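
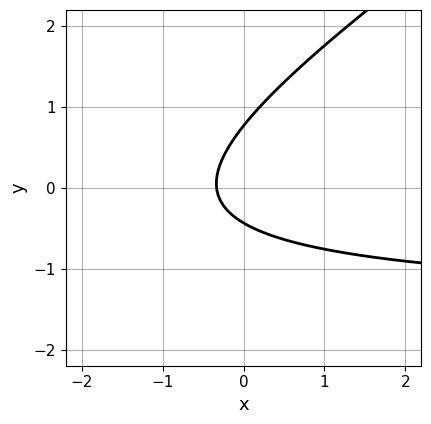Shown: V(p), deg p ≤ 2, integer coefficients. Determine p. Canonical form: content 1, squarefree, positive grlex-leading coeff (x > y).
1. deg p = 2. The shape is more complex than any degree-1 curve.
2. Putting this together gives p.

2*x*y - 3*y^2 + 3*x + y + 1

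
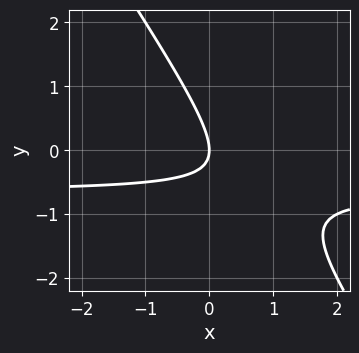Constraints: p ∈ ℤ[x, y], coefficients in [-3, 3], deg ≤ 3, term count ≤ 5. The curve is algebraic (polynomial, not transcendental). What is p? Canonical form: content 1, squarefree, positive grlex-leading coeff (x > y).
3*x*y + 2*y^2 + 2*x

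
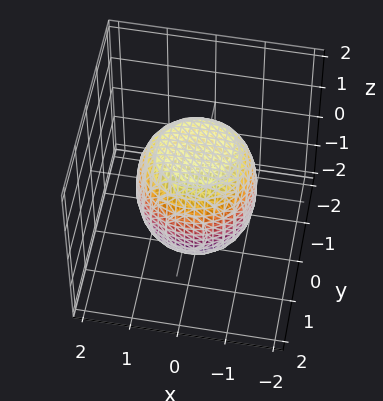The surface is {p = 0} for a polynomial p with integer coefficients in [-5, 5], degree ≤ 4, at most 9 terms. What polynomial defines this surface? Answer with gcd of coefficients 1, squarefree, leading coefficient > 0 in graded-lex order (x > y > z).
2*x^4 + 4*x^2*y^2 + 2*y^4 - x^2 - y^2 + 2*z^2 - 3

1. deg p = 4.
2. Symmetries: the z-axis is an axis of rotation, so x and y enter only as x² + y².
3. Checking where it meets the axes: a circular section at z = -1 has radius exactly 1.
4. Assembling these constraints gives the stated polynomial.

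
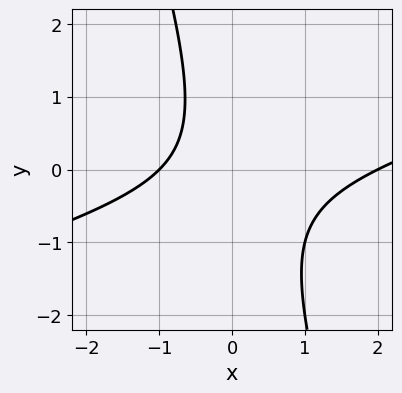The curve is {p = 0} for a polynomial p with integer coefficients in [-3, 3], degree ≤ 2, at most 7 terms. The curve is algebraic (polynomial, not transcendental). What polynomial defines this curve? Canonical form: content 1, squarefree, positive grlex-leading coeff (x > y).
First, degree: the shape is more complex than any degree-1 curve, so deg p = 2.
Next, against the integer gridlines: the x-axis gridline crossings are at x ∈ {-1, 2}; it misses every integer gridline on the y-axis.
Finally, these observations pin down the coefficients.

x^2 - 3*x*y - y^2 - x - 2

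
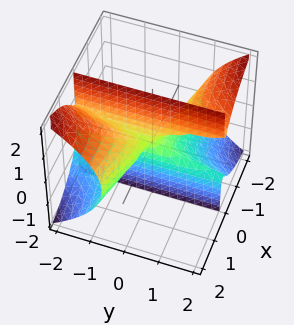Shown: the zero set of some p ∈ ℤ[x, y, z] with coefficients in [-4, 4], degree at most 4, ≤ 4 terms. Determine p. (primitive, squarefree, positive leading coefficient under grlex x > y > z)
(a) The degree is 3 — the shape is more complex than any degree-2 surface.
(b) From the axis intercepts and sections: the visible z-axis segment lies entirely on the surface; it crosses the x-axis at the gridline x = 0; the visible y-axis segment lies entirely on the surface.
(c) Fitting integer coefficients to these (and the overall shape) gives p.

x^3 + 3*x^2*y + 2*x*z^2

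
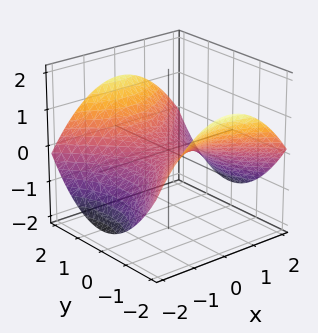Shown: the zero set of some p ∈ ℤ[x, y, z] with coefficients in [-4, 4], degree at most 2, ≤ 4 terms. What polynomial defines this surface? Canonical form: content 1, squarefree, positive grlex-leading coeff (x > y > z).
First, the degree is 2 — a hyperbolic paraboloid; a quadric.
Then, symmetries: the x ↦ −x reflection is a symmetry, so x appears only in even powers; the y ↦ −y reflection is a symmetry, so y appears only in even powers.
Then, from the axis intercepts and sections: it meets the y-axis at y = 0 (among the integer gridlines); it crosses the x-axis at the gridline x = 0; it crosses the z-axis at the gridline z = 0.
Finally, together with the visible shape, these determine p as stated.

x^2 - y^2 + 3*z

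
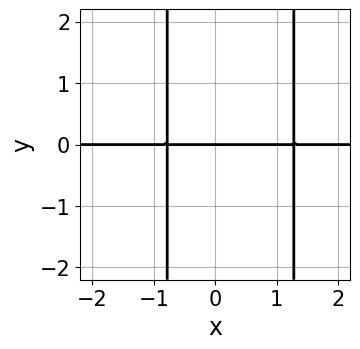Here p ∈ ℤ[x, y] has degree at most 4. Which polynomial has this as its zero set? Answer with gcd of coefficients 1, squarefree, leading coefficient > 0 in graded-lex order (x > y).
First, the degree is 3 — the shape is more complex than any degree-2 curve.
Next, observable constraints: it crosses the y-axis at the gridline y = 0; every point of the x-axis in the box is on the curve.
Finally, fitting integer coefficients to these (and the overall shape) gives p.

2*x^2*y - x*y - 2*y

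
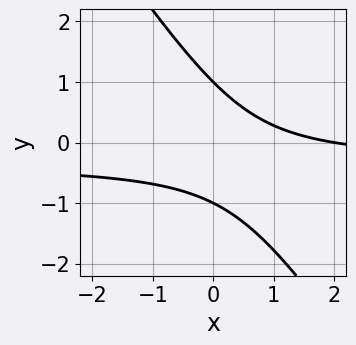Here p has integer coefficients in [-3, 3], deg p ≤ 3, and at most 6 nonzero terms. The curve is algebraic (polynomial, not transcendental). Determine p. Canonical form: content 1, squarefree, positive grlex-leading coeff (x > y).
deg p = 2.
Observable constraints: among the integer gridlines, it crosses the y-axis at y ∈ {-1, 1}; it crosses the x-axis at the gridline x = 2.
Assembling these constraints gives the stated polynomial.

3*x*y + 2*y^2 + x - 2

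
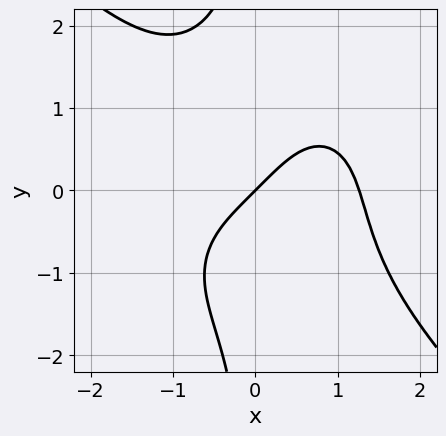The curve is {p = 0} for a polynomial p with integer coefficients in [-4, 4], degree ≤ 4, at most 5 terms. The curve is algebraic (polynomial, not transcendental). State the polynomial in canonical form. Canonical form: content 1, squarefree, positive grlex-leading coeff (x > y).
x^4 + x*y^3 - 2*x + 2*y

1. The degree is 4 — the shape is more complex than any degree-3 curve.
2. Observable constraints: one y-axis crossing is at y = 0; it meets the x-axis at x = 0 (among the integer gridlines).
3. Solving for integer coefficients yields p as stated.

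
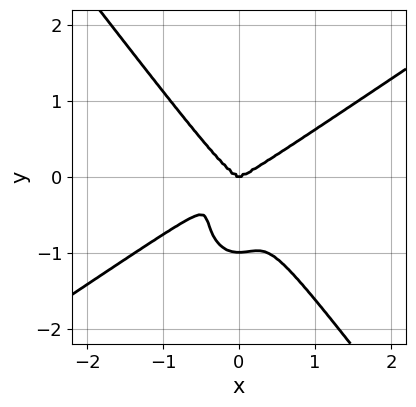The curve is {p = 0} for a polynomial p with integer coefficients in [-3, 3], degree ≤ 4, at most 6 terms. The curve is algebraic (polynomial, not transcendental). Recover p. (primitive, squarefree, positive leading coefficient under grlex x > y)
2*x^4 - 2*x^3*y - x^2*y^2 - y^4 - y^3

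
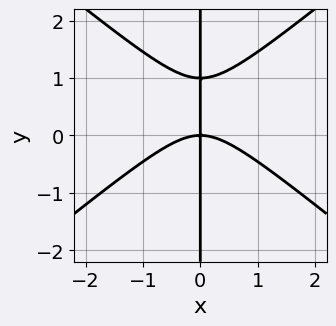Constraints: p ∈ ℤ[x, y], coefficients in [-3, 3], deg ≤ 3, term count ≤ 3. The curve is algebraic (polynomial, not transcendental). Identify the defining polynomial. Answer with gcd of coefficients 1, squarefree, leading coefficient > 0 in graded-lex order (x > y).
2*x^3 - 3*x*y^2 + 3*x*y

1. The degree is 3 — a generic line meets the curve in up to 3 points.
2. From the axis intercepts and sections: it crosses the x-axis at the gridline x = 0; every point of the y-axis in the box is on the curve.
3. Fitting integer coefficients to these (and the overall shape) gives p.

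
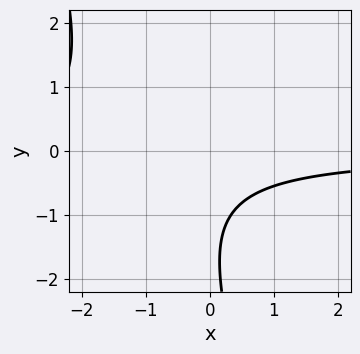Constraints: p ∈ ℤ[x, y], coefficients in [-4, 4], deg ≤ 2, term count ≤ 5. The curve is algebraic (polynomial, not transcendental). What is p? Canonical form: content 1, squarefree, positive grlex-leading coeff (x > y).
3*x*y + y^2 + 3*y + 3

deg p = 2. No degree-1 curve has this shape.
From the axis intercepts and sections: no x-intercept at any integer in the box; the curve avoids every integer y-axis point in the box.
Solving for integer coefficients yields p as stated.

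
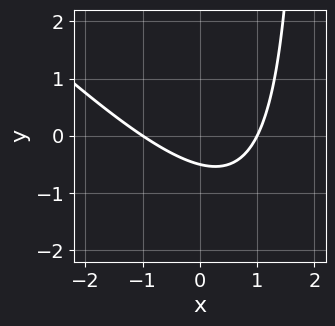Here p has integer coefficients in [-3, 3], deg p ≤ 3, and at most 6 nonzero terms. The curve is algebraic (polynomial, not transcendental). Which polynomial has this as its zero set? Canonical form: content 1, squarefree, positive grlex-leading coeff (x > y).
1. Degree: the shape is more complex than any degree-1 curve, so deg p = 2.
2. From the visible intercepts: the x-axis gridline crossings are at x ∈ {-1, 1}.
3. Fitting integer coefficients to these (and the overall shape) gives p.

x^2 + x*y - 2*y - 1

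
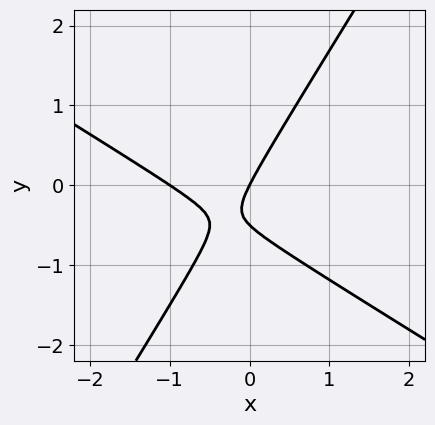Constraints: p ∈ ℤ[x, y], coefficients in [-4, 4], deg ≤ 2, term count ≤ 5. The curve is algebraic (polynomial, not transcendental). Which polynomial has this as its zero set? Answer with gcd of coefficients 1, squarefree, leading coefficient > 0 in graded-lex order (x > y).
2*x^2 + 2*x*y - 2*y^2 + 2*x - y

(a) The degree is 2 — the shape is more complex than any degree-1 curve.
(b) From the axis intercepts and sections: the x-axis gridline crossings are at x ∈ {-1, 0}; it crosses the y-axis at the gridline y = 0.
(c) Fitting integer coefficients to these (and the overall shape) gives p.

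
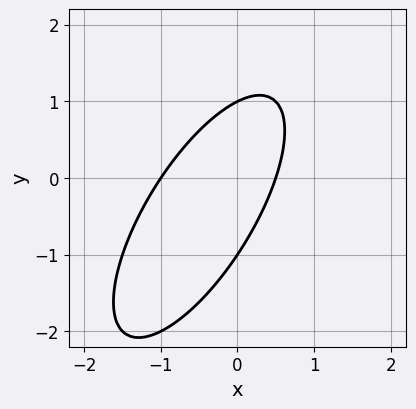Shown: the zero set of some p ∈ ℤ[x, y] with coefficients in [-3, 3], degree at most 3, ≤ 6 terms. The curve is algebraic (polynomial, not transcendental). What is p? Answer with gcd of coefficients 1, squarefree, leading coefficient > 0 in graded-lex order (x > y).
First, deg p = 2. No degree-1 curve has this shape.
Next, observable constraints: one x-axis crossing is at x = -1; the y-axis gridline crossings are at y ∈ {-1, 1}.
Finally, these observations pin down the coefficients.

2*x^2 - 2*x*y + y^2 + x - 1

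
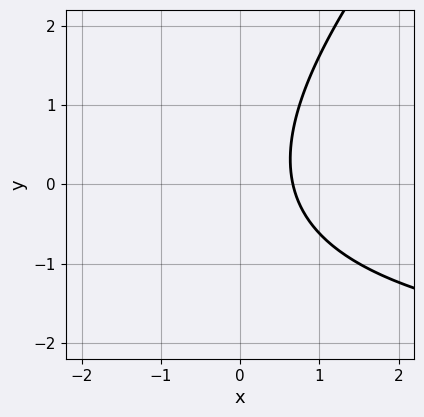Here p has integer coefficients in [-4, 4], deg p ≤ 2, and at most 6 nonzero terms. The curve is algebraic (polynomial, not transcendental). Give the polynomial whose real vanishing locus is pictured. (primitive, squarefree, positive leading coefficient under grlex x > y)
x*y - y^2 + 3*x - 2

First, deg p = 2. A generic line meets the curve in up to 2 points.
Then, against the integer gridlines: the curve avoids every integer y-axis point in the box.
Finally, matching integer coefficients to the picture gives p.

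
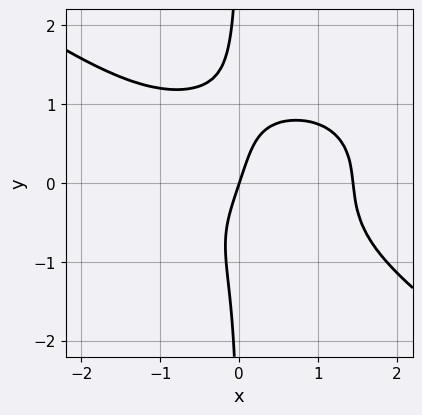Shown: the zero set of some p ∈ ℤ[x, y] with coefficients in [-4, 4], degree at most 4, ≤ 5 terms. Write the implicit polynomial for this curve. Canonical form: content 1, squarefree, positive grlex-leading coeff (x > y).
(a) Degree: the shape is more complex than any degree-3 curve, so deg p = 4.
(b) From the visible intercepts: it meets the y-axis at y = 0 (among the integer gridlines); it crosses the x-axis at the gridline x = 0.
(c) Matching integer coefficients to the picture gives p.

x^4 + 3*x*y^3 - 3*x + y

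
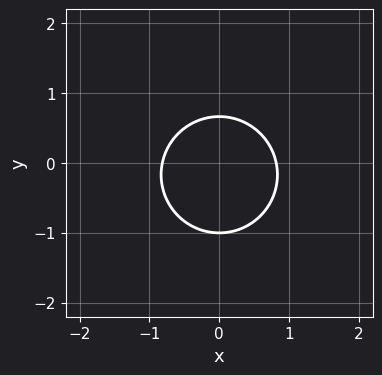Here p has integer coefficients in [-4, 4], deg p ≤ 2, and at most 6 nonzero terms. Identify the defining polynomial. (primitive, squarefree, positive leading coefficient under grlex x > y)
(a) deg p = 2. The shape is more complex than any degree-1 curve.
(b) Symmetries: the x ↦ −x reflection is a symmetry, so x appears only in even powers.
(c) Against the integer gridlines: one y-axis crossing is at y = -1.
(d) Fitting integer coefficients to these (and the overall shape) gives p.

3*x^2 + 3*y^2 + y - 2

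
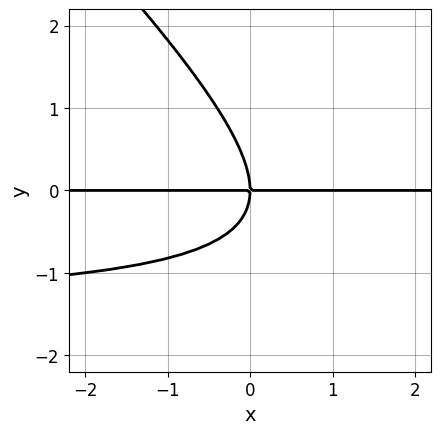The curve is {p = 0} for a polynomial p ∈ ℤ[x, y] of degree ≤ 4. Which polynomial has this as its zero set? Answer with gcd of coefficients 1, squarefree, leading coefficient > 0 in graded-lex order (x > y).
First, the degree is 3 — the shape is more complex than any degree-2 curve.
Next, against the integer gridlines: every point of the x-axis in the box is on the curve; one y-axis crossing is at y = 0.
Finally, matching integer coefficients to the picture gives p.

2*x*y^2 + 2*y^3 + 3*x*y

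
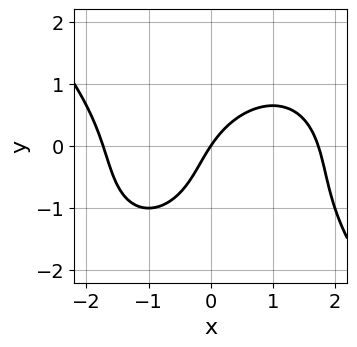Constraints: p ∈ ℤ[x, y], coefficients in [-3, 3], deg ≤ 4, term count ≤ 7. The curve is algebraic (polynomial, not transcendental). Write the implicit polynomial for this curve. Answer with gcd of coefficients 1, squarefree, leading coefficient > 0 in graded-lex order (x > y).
x^3 + y^3 + y^2 - 3*x + 2*y

(a) Degree: a generic line meets the curve in up to 3 points, so deg p = 3.
(b) Observable constraints: it crosses the x-axis at the gridline x = 0; one y-axis crossing is at y = 0.
(c) Putting this together gives p.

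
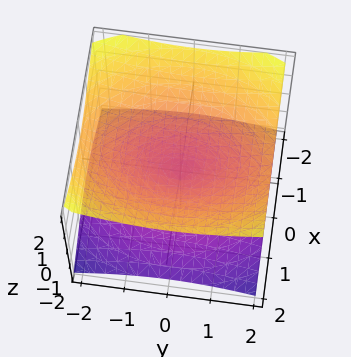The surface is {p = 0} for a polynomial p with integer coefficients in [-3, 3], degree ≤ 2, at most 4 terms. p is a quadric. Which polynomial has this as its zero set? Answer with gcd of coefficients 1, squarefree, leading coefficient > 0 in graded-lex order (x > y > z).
2*x^2 + y^2 - 3*z^2

First, degree: two nappes meeting at a single point; a quadric, so deg p = 2.
Then, symmetries: the x ↦ −x reflection is a symmetry, so x appears only in even powers; mirror symmetry z ↦ −z ⇒ only even powers of z; it's symmetric under y → −y, forcing even powers of y.
Next, from the axis intercepts and sections: it crosses the y-axis at the gridline y = 0; one z-axis crossing is at z = 0.
Finally, together with the visible shape, these determine p as stated.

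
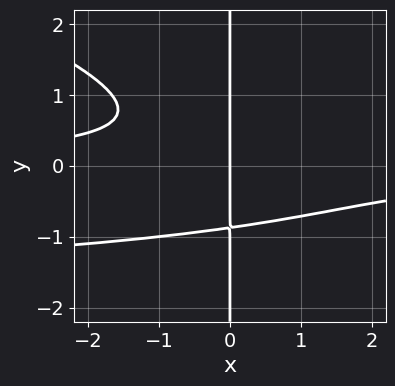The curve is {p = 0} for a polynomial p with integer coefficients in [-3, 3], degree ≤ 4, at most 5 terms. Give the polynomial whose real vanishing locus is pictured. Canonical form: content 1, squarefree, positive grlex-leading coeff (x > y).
x^2*y^2 + 3*x*y^3 + 2*x^2*y + 2*x

First, degree: the shape is more complex than any degree-3 curve, so deg p = 4.
Then, reading off the gridlines: every point of the y-axis in the box is on the curve; it crosses the x-axis at the gridline x = 0.
Finally, the integer polynomial consistent with all of this is the stated p.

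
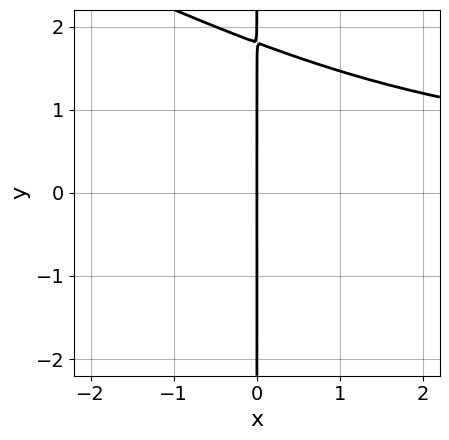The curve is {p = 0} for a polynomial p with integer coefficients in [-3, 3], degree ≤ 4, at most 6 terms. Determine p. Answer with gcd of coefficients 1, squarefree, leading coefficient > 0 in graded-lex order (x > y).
First, deg p = 4.
Then, checking where it meets the axes: one x-axis crossing is at x = 0; every point of the y-axis in the box is on the curve.
Finally, these observations pin down the coefficients.

x^2*y^2 + 2*x*y^3 - 3*x*y^2 - 2*x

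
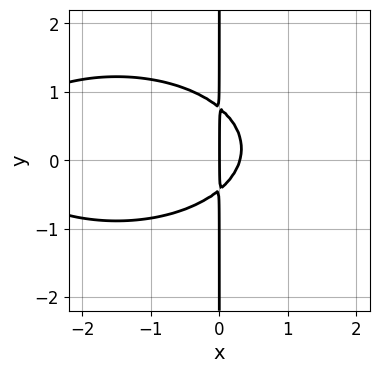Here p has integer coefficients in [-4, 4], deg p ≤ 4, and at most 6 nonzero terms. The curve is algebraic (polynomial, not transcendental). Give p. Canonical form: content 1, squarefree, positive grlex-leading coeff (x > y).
x^3 + 3*x*y^2 + 3*x^2 - x*y - x

1. deg p = 3.
2. Reading off the gridlines: every point of the y-axis in the box is on the curve; one x-axis crossing is at x = 0.
3. Together with the visible shape, these determine p as stated.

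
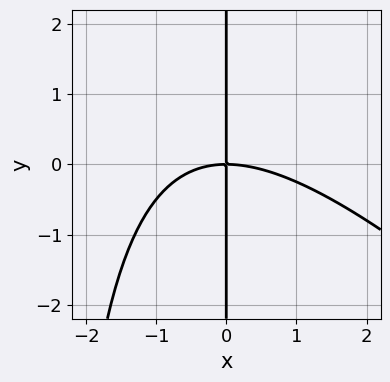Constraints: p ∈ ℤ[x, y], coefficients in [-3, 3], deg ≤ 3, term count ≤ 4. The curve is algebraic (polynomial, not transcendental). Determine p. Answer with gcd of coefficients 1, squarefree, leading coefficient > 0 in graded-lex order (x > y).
1. Degree: no degree-2 curve has this shape, so deg p = 3.
2. Observable constraints: the visible y-axis segment lies entirely on the curve; it crosses the x-axis at the gridline x = 0.
3. Assembling these constraints gives the stated polynomial.

x^3 + x^2*y + 3*x*y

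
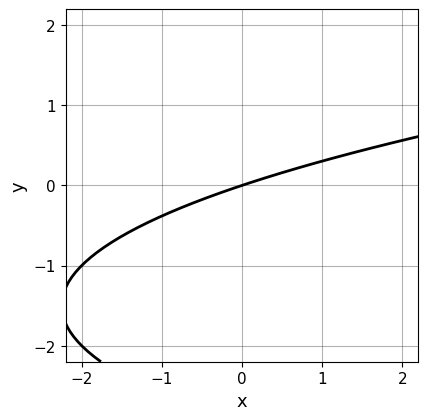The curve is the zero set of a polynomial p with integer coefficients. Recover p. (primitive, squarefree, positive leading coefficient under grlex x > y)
First, degree: no degree-1 curve has this shape, so deg p = 2.
Next, checking where it meets the axes: it crosses the x-axis at the gridline x = 0; it meets the y-axis at y = 0 (among the integer gridlines).
Finally, fitting integer coefficients to these (and the overall shape) gives p.

y^2 - x + 3*y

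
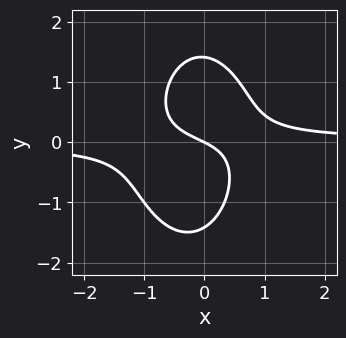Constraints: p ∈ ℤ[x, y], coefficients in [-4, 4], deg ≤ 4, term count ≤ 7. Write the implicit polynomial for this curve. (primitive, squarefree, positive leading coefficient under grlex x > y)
3*x^2*y + y^3 + x*y - x - 2*y

(a) The degree is 3 — a generic line meets the curve in up to 3 points.
(b) Against the integer gridlines: it crosses the x-axis at the gridline x = 0; it crosses the y-axis at the gridline y = 0.
(c) Solving for integer coefficients yields p as stated.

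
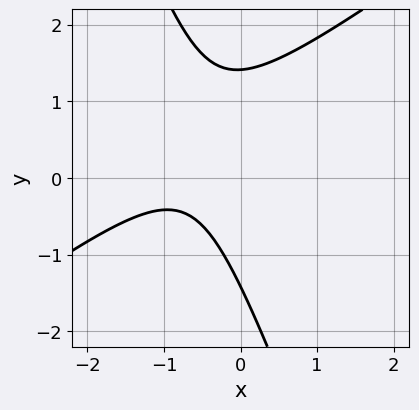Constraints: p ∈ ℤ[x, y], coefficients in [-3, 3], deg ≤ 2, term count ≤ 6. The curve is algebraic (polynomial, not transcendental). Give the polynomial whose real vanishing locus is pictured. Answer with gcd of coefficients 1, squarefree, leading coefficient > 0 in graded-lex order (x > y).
1. deg p = 2. A generic line meets the curve in up to 2 points.
2. Checking where it meets the axes: the curve avoids every integer x-axis point in the box.
3. Solving for integer coefficients yields p as stated.

2*x^2 - 2*x*y - y^2 + 3*x + 2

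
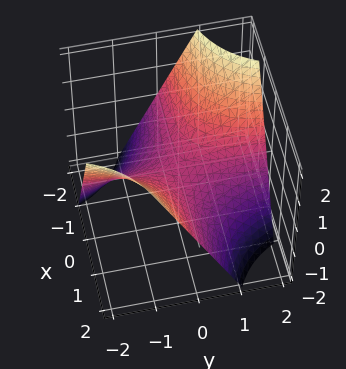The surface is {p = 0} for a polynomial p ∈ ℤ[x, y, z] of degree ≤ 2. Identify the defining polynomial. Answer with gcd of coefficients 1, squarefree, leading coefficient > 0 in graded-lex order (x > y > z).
x*y + z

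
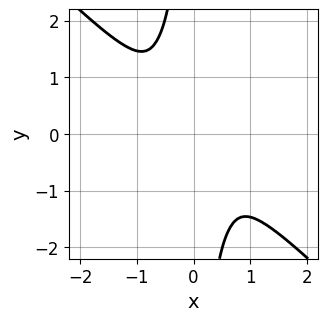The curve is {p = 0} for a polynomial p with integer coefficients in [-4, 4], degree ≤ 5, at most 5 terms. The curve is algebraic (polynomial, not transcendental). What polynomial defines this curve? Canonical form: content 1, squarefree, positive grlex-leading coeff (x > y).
The degree is 4 — a generic line meets the curve in up to 4 points.
The integer polynomial consistent with all of this is the stated p.

x^4 + x*y^3 + y^2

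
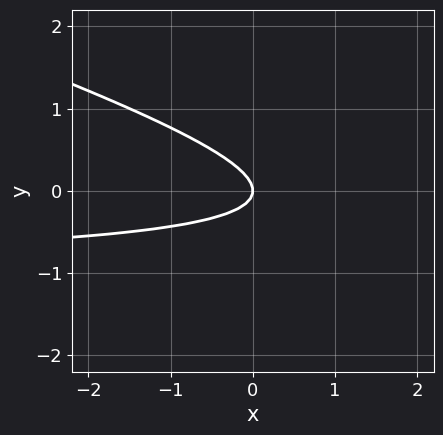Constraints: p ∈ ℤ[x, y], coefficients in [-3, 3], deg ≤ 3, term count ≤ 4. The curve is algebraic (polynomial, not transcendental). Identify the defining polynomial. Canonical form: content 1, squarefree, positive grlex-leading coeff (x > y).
First, degree: the shape is more complex than any degree-1 curve, so deg p = 2.
Then, reading off the gridlines: it crosses the x-axis at the gridline x = 0; it meets the y-axis at y = 0 (among the integer gridlines).
Finally, solving for integer coefficients yields p as stated.

x*y + 3*y^2 + x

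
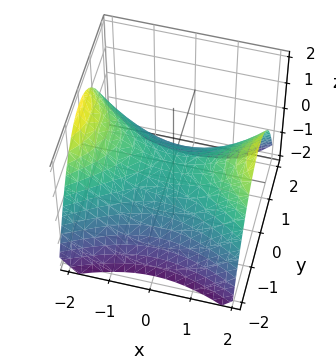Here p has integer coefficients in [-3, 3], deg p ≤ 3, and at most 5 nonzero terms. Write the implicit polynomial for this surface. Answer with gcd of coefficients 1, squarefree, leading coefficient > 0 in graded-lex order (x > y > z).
x^2 - 2*y^2 - 3*z

First, deg p = 2. A saddle surface; a quadric.
Next, symmetries: the y ↦ −y reflection is a symmetry, so y appears only in even powers; mirror symmetry x ↦ −x ⇒ only even powers of x.
Then, observable constraints: one y-axis crossing is at y = 0; it meets the z-axis at z = 0 (among the integer gridlines); it crosses the x-axis at the gridline x = 0.
Finally, the integer polynomial consistent with all of this is the stated p.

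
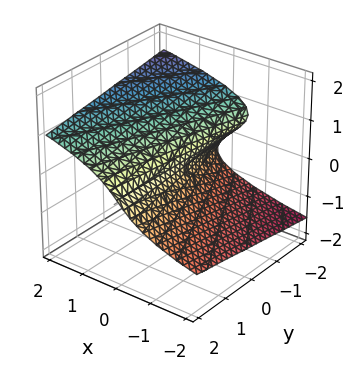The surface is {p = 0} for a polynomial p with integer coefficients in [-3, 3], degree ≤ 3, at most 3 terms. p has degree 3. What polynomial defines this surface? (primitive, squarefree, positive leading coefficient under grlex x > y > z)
1. The degree is 3 — the shape is more complex than any degree-2 surface.
2. From the axis intercepts and sections: it meets the z-axis at z = 0 (among the integer gridlines); it crosses the x-axis at the gridline x = 0.
3. Putting this together gives p. Check: (0, -2, 0) on the y-axis lies on the surface, and p(0, -2, 0) = 0. ✓

2*z^3 + y*z - 2*x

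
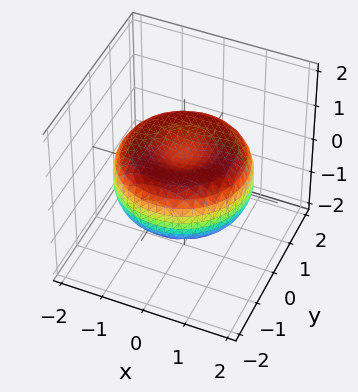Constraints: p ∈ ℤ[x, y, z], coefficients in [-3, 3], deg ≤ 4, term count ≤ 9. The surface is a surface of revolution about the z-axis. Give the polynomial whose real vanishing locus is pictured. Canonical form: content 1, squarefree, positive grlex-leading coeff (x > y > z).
x^4 + 2*x^2*y^2 + y^4 - 2*x^2 - 2*y^2 + 3*z^2 - 1

(a) deg p = 4. A generic line meets the surface in up to 4 points.
(b) Symmetry: the surface is invariant under rotation about z: p = q(x² + y², z).
(c) Checking where it meets the axes: a circular section at z = 0 has radius between 1 and 2.
(d) Matching integer coefficients to the picture gives p.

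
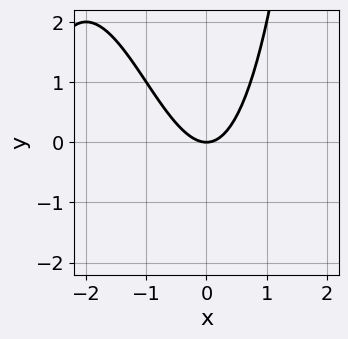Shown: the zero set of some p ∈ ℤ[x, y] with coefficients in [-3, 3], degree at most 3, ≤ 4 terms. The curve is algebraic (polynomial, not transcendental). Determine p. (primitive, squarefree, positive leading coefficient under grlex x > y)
x^3 + 3*x^2 - 2*y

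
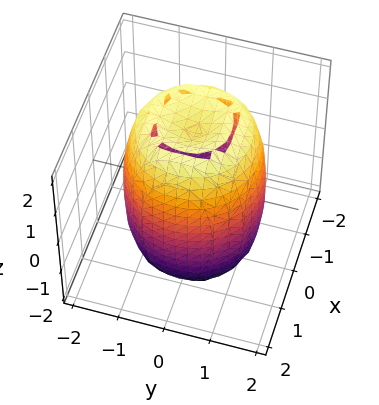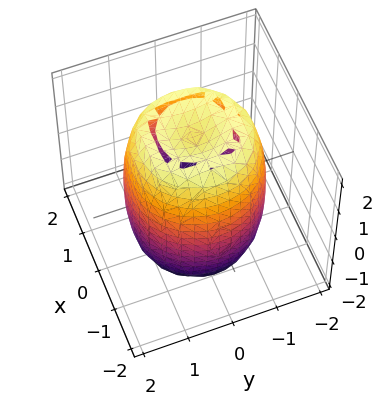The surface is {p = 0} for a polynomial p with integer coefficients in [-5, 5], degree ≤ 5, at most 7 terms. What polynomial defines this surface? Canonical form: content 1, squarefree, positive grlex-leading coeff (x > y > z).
The degree is 4 — a generic line meets the surface in up to 4 points.
Symmetries: rotational symmetry about the z-axis ⇒ p depends on x, y only through x² + y².
Reading off the gridlines: a circular section at z = 0 has radius between 1 and 2.
These observations pin down the coefficients.

2*x^4 + 4*x^2*y^2 + 2*y^4 - 3*x^2 - 3*y^2 + z^2 - 3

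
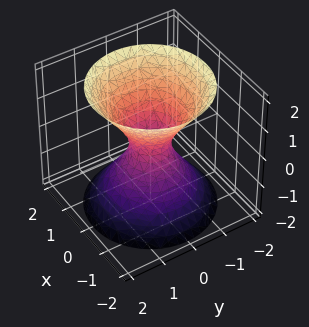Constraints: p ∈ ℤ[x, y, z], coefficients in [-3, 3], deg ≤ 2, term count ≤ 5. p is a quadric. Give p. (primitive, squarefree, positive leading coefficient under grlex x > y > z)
3*x^2 + 3*y^2 - 2*z^2 - 1

deg p = 2. One connected sheet with a waist; a quadric.
Symmetries: rotational symmetry about the z-axis ⇒ p depends on x, y only through x² + y²; the z ↦ −z reflection is a symmetry, so z appears only in even powers.
Against the integer gridlines: it misses every integer gridline on the z-axis; a circular section at z = 1 has radius exactly 1.
Assembling these constraints gives the stated polynomial.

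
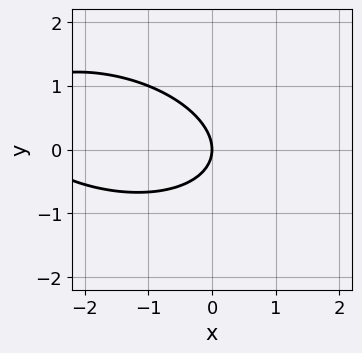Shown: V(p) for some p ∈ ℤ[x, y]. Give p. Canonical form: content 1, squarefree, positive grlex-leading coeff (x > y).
1. Degree: the shape is more complex than any degree-1 curve, so deg p = 2.
2. Observable constraints: it meets the y-axis at y = 0 (among the integer gridlines); it crosses the x-axis at the gridline x = 0.
3. Matching integer coefficients to the picture gives p.

x^2 + x*y + 3*y^2 + 3*x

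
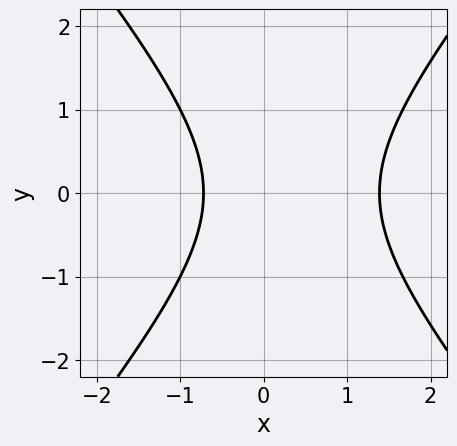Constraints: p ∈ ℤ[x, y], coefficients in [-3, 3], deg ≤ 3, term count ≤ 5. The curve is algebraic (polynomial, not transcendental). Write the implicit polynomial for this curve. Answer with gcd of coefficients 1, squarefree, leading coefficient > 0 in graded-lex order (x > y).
3*x^2 - 2*y^2 - 2*x - 3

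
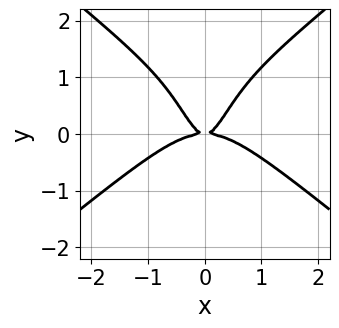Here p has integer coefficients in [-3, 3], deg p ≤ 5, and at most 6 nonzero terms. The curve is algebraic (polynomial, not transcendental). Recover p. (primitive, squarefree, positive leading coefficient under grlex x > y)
2*x^4 - 3*x^2*y^2 + 3*x^2*y - y^2

Degree: no degree-3 curve has this shape, so deg p = 4.
Symmetries: mirror symmetry x ↦ −x ⇒ only even powers of x.
From the axis intercepts and sections: one x-axis crossing is at x = 0; it meets the y-axis at y = 0 (among the integer gridlines).
Fitting integer coefficients to these (and the overall shape) gives p.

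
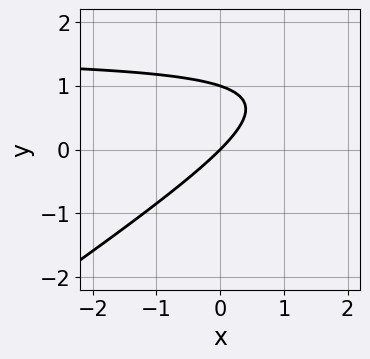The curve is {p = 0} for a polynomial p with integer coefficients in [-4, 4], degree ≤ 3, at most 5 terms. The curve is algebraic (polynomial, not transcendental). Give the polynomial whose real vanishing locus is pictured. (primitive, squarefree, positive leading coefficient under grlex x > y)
2*x*y - 3*y^2 - 3*x + 3*y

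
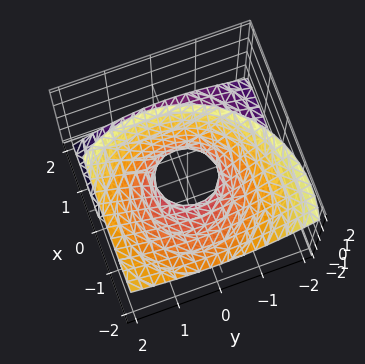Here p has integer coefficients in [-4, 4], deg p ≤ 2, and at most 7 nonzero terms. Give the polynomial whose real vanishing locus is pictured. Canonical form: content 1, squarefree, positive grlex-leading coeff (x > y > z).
1. deg p = 2. No degree-1 surface has this shape.
2. Reading off the gridlines: no z-intercept at any integer in the box.
3. Together with the visible shape, these determine p as stated.

2*x^2 + 3*x*z + 2*y^2 - y*z - 2*z^2 - 1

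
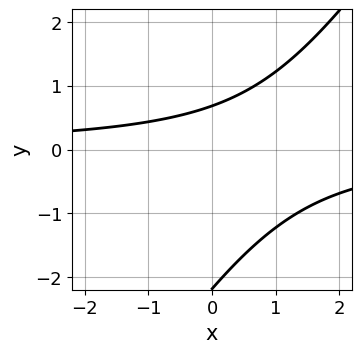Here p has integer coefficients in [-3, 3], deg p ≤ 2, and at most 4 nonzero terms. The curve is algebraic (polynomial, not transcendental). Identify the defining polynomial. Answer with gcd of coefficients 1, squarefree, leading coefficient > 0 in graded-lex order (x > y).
The degree is 2 — the shape is more complex than any degree-1 curve.
Reading off the gridlines: it misses every integer gridline on the x-axis.
The integer polynomial consistent with all of this is the stated p.

3*x*y - 2*y^2 - 3*y + 3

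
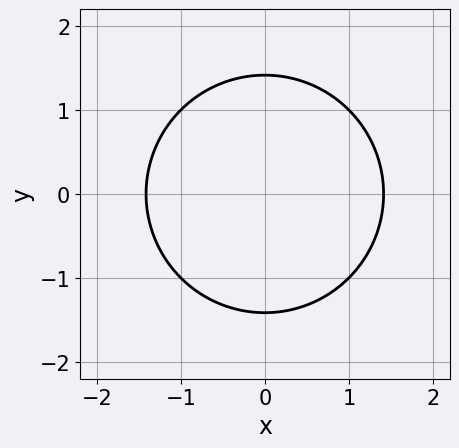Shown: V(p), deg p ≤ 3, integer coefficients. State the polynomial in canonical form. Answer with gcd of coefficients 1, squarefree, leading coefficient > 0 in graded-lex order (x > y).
x^2 + y^2 - 2

First, the degree is 2 — the shape is more complex than any degree-1 curve.
Then, symmetries: it's symmetric under y → −y, forcing even powers of y; mirror symmetry x ↦ −x ⇒ only even powers of x.
Finally, putting this together gives p.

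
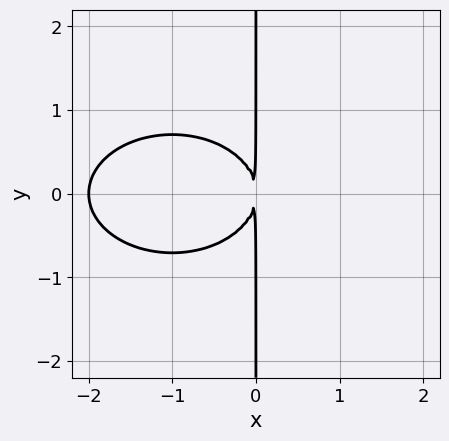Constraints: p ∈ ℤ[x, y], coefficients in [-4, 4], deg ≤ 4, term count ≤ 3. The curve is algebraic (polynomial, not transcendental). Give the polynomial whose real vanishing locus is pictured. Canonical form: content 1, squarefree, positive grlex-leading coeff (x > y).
x^3 + 2*x*y^2 + 2*x^2

1. Degree: no degree-2 curve has this shape, so deg p = 3.
2. Symmetries: it's symmetric under y → −y, forcing even powers of y.
3. From the visible intercepts: it crosses the x-axis at the gridline x = -2; the visible y-axis segment lies entirely on the curve.
4. The integer polynomial consistent with all of this is the stated p.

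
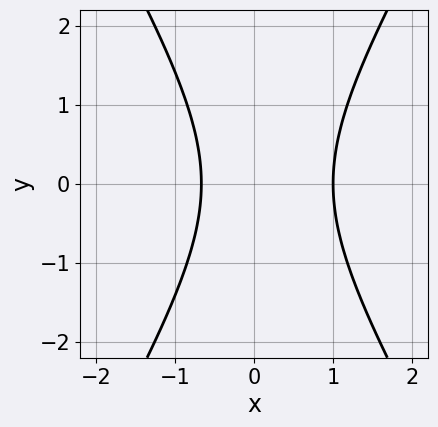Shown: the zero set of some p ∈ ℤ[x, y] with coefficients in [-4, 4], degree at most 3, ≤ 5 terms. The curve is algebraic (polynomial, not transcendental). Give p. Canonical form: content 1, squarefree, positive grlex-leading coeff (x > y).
1. Degree: the shape is more complex than any degree-1 curve, so deg p = 2.
2. Symmetries: mirror symmetry y ↦ −y ⇒ only even powers of y.
3. From the axis intercepts and sections: it meets the x-axis at x = 1 (among the integer gridlines); the curve avoids every integer y-axis point in the box.
4. Assembling these constraints gives the stated polynomial.

3*x^2 - y^2 - x - 2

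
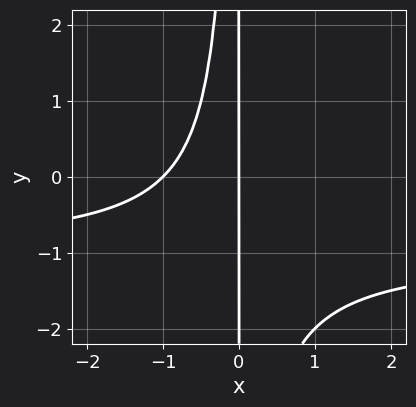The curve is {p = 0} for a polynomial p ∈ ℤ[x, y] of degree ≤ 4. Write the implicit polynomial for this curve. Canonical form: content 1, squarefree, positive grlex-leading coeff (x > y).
Degree: no degree-2 curve has this shape, so deg p = 3.
Observable constraints: the visible y-axis segment lies entirely on the curve; among the integer gridlines, it crosses the x-axis at x ∈ {-1, 0}.
Putting this together gives p.

x^2*y + x^2 + x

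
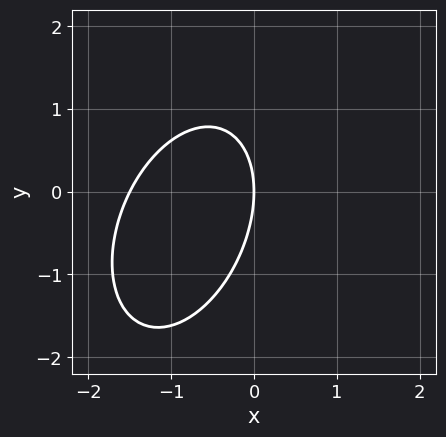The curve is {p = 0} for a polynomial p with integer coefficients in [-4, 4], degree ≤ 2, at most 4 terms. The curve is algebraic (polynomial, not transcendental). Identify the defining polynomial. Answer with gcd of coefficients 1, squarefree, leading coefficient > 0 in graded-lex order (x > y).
2*x^2 - x*y + y^2 + 3*x

deg p = 2. The shape is more complex than any degree-1 curve.
Checking where it meets the axes: it meets the x-axis at x = 0 (among the integer gridlines); one y-axis crossing is at y = 0.
Putting this together gives p.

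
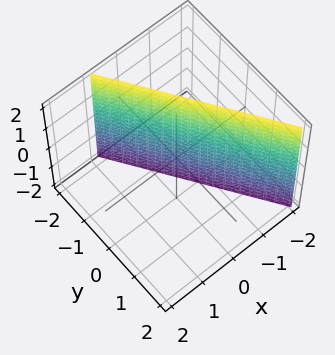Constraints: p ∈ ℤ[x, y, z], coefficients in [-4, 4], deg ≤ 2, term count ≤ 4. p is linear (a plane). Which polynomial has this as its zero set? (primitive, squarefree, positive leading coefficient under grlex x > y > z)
3*x + 2*y + 2

1. Degree: the surface is flat (a plane), so deg p = 1.
2. Observable constraints: it crosses the y-axis at the gridline y = -1; it misses every integer gridline on the z-axis.
3. Solving for integer coefficients yields p as stated.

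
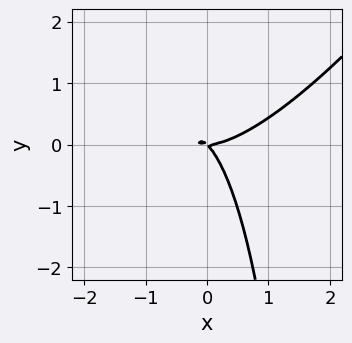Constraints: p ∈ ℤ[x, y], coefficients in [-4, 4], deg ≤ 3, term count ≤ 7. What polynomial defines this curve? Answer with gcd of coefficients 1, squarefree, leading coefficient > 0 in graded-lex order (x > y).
3*x^3 - 3*x^2*y + x*y^2 - 3*x*y - 3*y^2

(a) The degree is 3 — no degree-2 curve has this shape.
(b) Checking where it meets the axes: it crosses the x-axis at the gridline x = 0; one y-axis crossing is at y = 0.
(c) These observations pin down the coefficients.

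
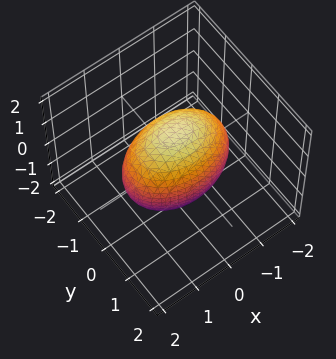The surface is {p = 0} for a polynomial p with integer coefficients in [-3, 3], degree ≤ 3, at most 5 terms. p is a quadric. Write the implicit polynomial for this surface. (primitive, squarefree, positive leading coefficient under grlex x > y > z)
The degree is 2 — bounded and convex; a quadric.
Symmetries: it's symmetric under y → −y, forcing even powers of y; mirror symmetry x ↦ −x ⇒ only even powers of x; mirror symmetry z ↦ −z ⇒ only even powers of z.
Reading off the gridlines: among the integer gridlines, it crosses the y-axis at y ∈ {-1, 1}.
Together with the visible shape, these determine p as stated.

x^2 + 2*y^2 + z^2 - 2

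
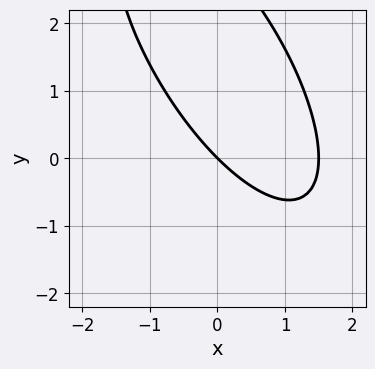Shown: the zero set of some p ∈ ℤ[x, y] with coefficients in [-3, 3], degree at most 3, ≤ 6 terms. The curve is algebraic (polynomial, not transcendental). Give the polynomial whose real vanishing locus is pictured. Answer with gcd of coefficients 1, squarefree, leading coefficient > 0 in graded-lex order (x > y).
2*x^2 + 2*x*y + y^2 - 3*x - 3*y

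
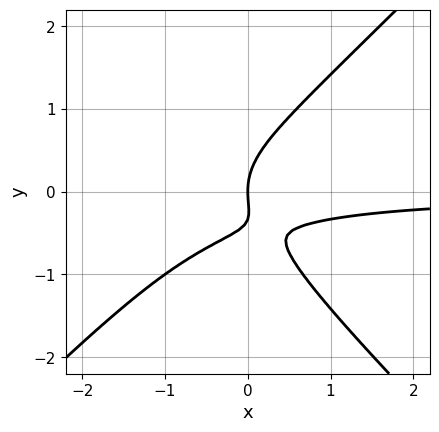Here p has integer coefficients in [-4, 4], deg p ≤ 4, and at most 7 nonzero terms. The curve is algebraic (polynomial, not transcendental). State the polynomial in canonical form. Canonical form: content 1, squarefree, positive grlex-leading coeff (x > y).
(a) Degree: a generic line meets the curve in up to 3 points, so deg p = 3.
(b) Checking where it meets the axes: it meets the x-axis at x = 0 (among the integer gridlines); it meets the y-axis at y = 0 (among the integer gridlines).
(c) Assembling these constraints gives the stated polynomial.

3*x^2*y - 3*y^3 + 3*x*y - y^2 + 2*x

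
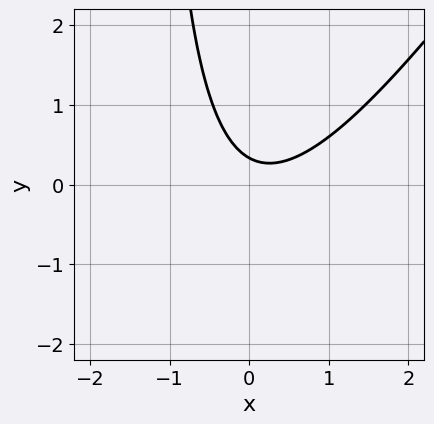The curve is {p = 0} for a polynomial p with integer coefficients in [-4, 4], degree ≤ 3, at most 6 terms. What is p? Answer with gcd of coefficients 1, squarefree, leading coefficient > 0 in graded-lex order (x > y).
3*x^2 - 2*x*y - x - 3*y + 1

(a) Degree: a generic line meets the curve in up to 2 points, so deg p = 2.
(b) Observable constraints: it misses every integer gridline on the x-axis.
(c) Putting this together gives p.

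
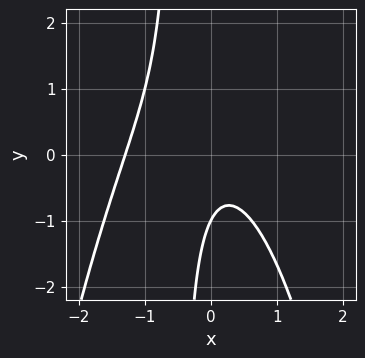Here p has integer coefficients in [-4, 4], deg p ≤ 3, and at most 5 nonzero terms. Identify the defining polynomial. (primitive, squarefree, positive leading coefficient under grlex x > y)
First, the degree is 3 — the shape is more complex than any degree-2 curve.
Then, against the integer gridlines: one y-axis crossing is at y = -1.
Finally, solving for integer coefficients yields p as stated.

2*x^3 + 2*x^2 + 2*x*y + y + 1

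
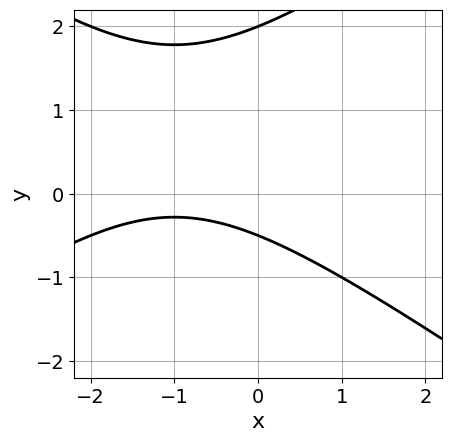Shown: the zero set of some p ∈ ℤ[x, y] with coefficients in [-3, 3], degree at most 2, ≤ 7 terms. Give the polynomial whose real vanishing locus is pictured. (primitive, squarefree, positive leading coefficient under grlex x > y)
x^2 - 2*y^2 + 2*x + 3*y + 2

First, degree: the shape is more complex than any degree-1 curve, so deg p = 2.
Next, checking where it meets the axes: the curve avoids every integer x-axis point in the box; one y-axis crossing is at y = 2.
Finally, solving for integer coefficients yields p as stated.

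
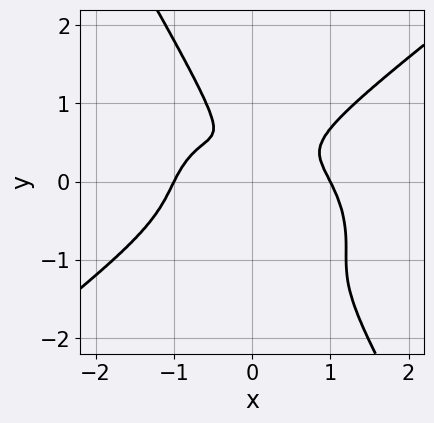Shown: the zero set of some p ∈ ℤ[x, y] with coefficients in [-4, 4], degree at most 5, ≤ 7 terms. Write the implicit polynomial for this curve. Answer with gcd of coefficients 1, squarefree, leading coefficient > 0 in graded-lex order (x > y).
2*x^4 - 3*x*y^3 - 2*y^4 + 2*x^2*y - 2*x^2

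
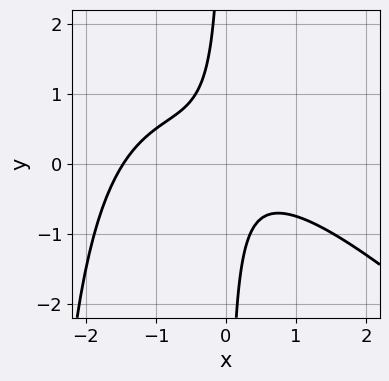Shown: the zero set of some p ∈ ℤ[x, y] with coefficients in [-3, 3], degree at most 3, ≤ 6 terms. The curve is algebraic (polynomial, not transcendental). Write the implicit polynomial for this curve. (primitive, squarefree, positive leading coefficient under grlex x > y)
First, degree: the shape is more complex than any degree-2 curve, so deg p = 3.
Then, against the integer gridlines: it misses every integer gridline on the y-axis.
Finally, assembling these constraints gives the stated polynomial.

x^3 + x^2*y + x^2 + 3*x*y + 1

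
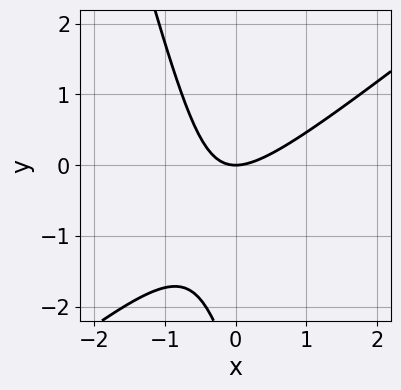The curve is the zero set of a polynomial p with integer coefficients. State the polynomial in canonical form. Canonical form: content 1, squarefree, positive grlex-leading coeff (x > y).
(a) The degree is 2 — the shape is more complex than any degree-1 curve.
(b) Observable constraints: it meets the x-axis at x = 0 (among the integer gridlines); one y-axis crossing is at y = 0.
(c) The integer polynomial consistent with all of this is the stated p.

3*x^2 - 3*x*y - y^2 - 3*y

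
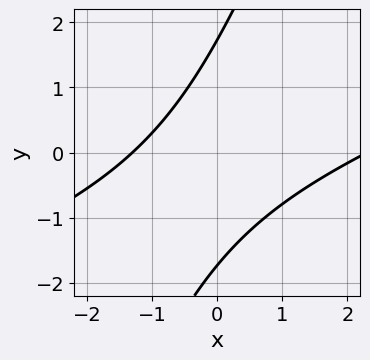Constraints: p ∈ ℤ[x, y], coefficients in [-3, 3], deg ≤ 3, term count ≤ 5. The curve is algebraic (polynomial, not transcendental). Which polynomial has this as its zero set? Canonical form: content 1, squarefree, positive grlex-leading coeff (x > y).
x^2 - 3*x*y + y^2 - x - 3

The degree is 2 — the shape is more complex than any degree-1 curve.
Solving for integer coefficients yields p as stated.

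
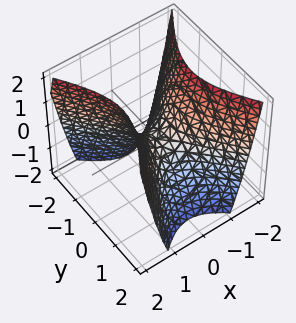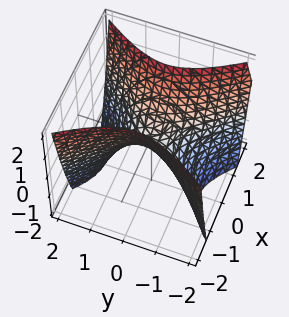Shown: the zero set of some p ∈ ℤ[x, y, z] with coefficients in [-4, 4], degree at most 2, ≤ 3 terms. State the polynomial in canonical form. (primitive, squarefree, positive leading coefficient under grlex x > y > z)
Degree: a saddle surface; a quadric, so deg p = 2.
Symmetries: the y ↦ −y reflection is a symmetry, so y appears only in even powers; mirror symmetry x ↦ −x ⇒ only even powers of x.
Observable constraints: it crosses the x-axis at the gridline x = 0; it meets the z-axis at z = 0 (among the integer gridlines); it meets the y-axis at y = 0 (among the integer gridlines).
The integer polynomial consistent with all of this is the stated p.

3*x^2 - 2*y^2 - 2*z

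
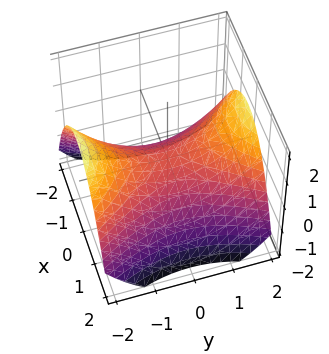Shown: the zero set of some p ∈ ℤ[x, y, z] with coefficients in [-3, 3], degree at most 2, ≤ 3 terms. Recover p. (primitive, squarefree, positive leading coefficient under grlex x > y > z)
First, degree: a saddle surface; a quadric, so deg p = 2.
Then, symmetries: it's symmetric under x → −x, forcing even powers of x; mirror symmetry y ↦ −y ⇒ only even powers of y.
Then, from the axis intercepts and sections: one z-axis crossing is at z = 0; one y-axis crossing is at y = 0; it crosses the x-axis at the gridline x = 0.
Finally, together with the visible shape, these determine p as stated.

2*x^2 - y^2 + 3*z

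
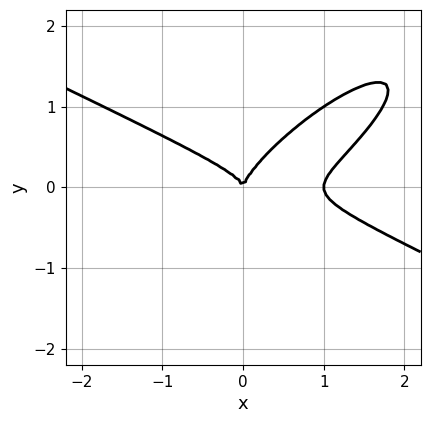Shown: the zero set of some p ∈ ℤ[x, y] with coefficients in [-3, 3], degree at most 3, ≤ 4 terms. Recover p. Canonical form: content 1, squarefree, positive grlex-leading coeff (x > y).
x^3 - 3*x*y^2 + 3*y^3 - x^2

1. deg p = 3.
2. Against the integer gridlines: the x-axis gridline crossings are at x ∈ {0, 1}; one y-axis crossing is at y = 0.
3. Putting this together gives p.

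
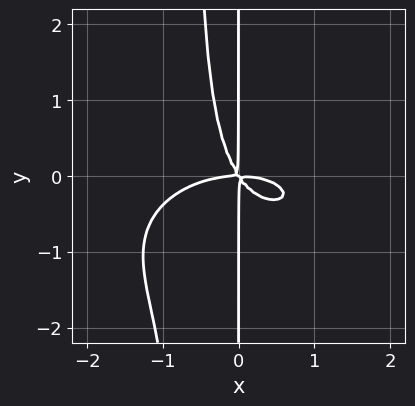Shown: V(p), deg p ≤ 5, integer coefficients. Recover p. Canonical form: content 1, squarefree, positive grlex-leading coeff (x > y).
x^4 + 3*x^2*y^2 + 3*x^2*y + 2*x*y^2

1. Degree: no degree-3 curve has this shape, so deg p = 4.
2. From the visible intercepts: the visible y-axis segment lies entirely on the curve.
3. The integer polynomial consistent with all of this is the stated p.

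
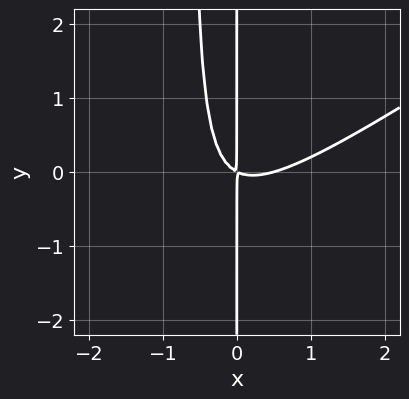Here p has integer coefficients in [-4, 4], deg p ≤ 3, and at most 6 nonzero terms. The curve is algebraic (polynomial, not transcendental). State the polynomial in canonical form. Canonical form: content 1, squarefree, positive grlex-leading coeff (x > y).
(a) deg p = 3. No degree-2 curve has this shape.
(b) Reading off the gridlines: the visible y-axis segment lies entirely on the curve.
(c) The integer polynomial consistent with all of this is the stated p.

2*x^3 - 3*x^2*y - x^2 - 2*x*y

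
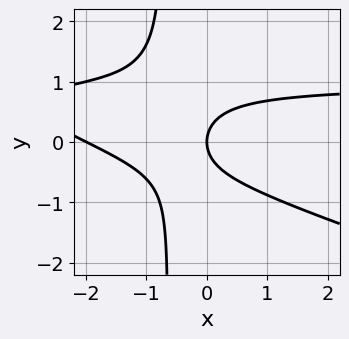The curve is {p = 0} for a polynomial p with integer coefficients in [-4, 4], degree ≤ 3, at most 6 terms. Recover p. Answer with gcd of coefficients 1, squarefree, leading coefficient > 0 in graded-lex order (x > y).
x^2*y + 3*x*y^2 - x^2 + 2*y^2 - 2*x

First, deg p = 3.
Next, reading off the gridlines: the x-axis gridline crossings are at x ∈ {-2, 0}; it crosses the y-axis at the gridline y = 0.
Finally, these observations pin down the coefficients.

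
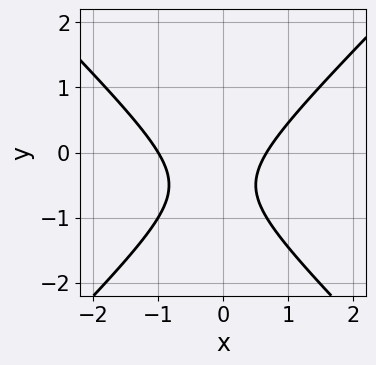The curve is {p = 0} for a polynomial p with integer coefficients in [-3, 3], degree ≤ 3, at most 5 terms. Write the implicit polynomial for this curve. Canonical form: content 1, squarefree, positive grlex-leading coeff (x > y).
3*x^2 - 3*y^2 + x - 3*y - 2

First, deg p = 2. The shape is more complex than any degree-1 curve.
Then, checking where it meets the axes: no y-intercept at any integer in the box; one x-axis crossing is at x = -1.
Finally, putting this together gives p.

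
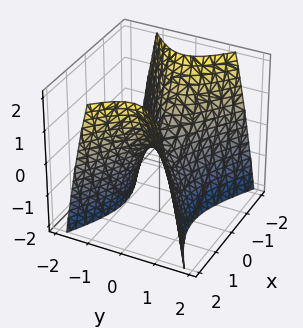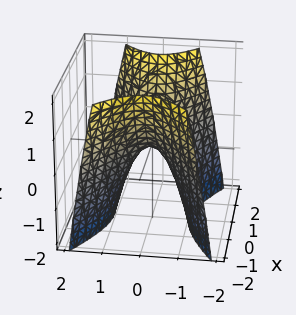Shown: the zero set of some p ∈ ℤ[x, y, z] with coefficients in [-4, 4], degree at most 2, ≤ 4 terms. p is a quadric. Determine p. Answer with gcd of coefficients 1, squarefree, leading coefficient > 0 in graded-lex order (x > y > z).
x^2 - 2*y^2 - z

(a) The degree is 2 — a hyperbolic paraboloid; a quadric.
(b) Symmetries: mirror symmetry x ↦ −x ⇒ only even powers of x; the y ↦ −y reflection is a symmetry, so y appears only in even powers.
(c) Reading off the gridlines: it crosses the x-axis at the gridline x = 0; it meets the z-axis at z = 0 (among the integer gridlines); it meets the y-axis at y = 0 (among the integer gridlines).
(d) The integer polynomial consistent with all of this is the stated p.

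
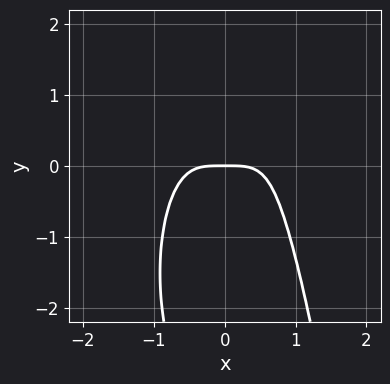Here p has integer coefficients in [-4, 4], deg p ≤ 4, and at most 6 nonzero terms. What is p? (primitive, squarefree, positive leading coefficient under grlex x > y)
1. The degree is 4 — a generic line meets the curve in up to 4 points.
2. Against the integer gridlines: it meets the x-axis at x = 0 (among the integer gridlines); it crosses the y-axis at the gridline y = 0.
3. Solving for integer coefficients yields p as stated.

3*x^4 - x^3*y - x*y^2 + 2*y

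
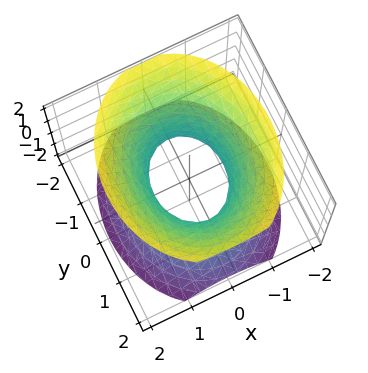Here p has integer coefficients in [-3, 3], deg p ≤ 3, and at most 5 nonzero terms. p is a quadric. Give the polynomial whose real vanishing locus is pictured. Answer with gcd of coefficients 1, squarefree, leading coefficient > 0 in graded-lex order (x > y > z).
(a) deg p = 2.
(b) Symmetries: mirror symmetry z ↦ −z ⇒ only even powers of z; the x ↦ −x reflection is a symmetry, so x appears only in even powers; it's symmetric under y → −y, forcing even powers of y.
(c) Observable constraints: among the integer gridlines, it crosses the y-axis at y ∈ {-1, 1}; it misses every integer gridline on the z-axis.
(d) The integer polynomial consistent with all of this is the stated p.

3*x^2 + 2*y^2 - 2*z^2 - 2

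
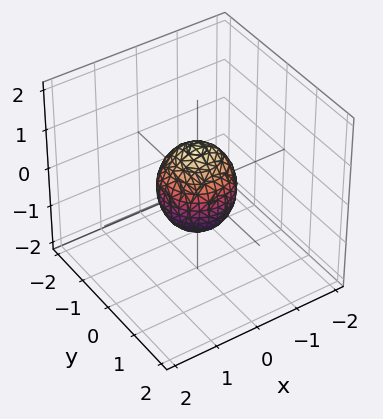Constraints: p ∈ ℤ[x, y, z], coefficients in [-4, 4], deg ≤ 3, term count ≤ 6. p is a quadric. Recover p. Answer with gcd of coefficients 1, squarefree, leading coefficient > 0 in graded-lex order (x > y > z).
1. The degree is 2 — a closed, bounded, convex surface; a quadric.
2. Symmetries: rotational symmetry about the z-axis ⇒ p depends on x, y only through x² + y²; mirror symmetry z ↦ −z ⇒ only even powers of z.
3. From the axis intercepts and sections: a circular section at z = 0 has radius between 0 and 1; among the integer gridlines, it crosses the z-axis at z ∈ {-1, 1}.
4. Matching integer coefficients to the picture gives p.

3*x^2 + 3*y^2 + 2*z^2 - 2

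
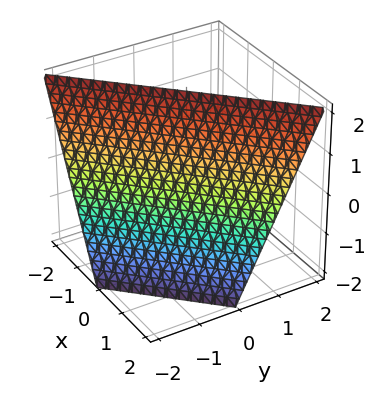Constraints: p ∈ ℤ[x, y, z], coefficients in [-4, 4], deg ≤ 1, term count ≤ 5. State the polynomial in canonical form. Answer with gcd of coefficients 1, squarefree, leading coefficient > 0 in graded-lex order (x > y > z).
2*x - 2*y + z - 2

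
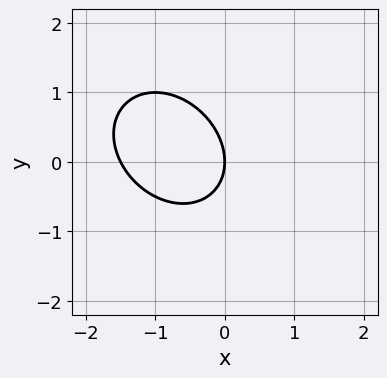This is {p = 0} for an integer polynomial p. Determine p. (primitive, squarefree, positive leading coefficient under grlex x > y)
Degree: a generic line meets the curve in up to 2 points, so deg p = 2.
Observable constraints: one x-axis crossing is at x = 0; one y-axis crossing is at y = 0.
Solving for integer coefficients yields p as stated.

2*x^2 + x*y + 2*y^2 + 3*x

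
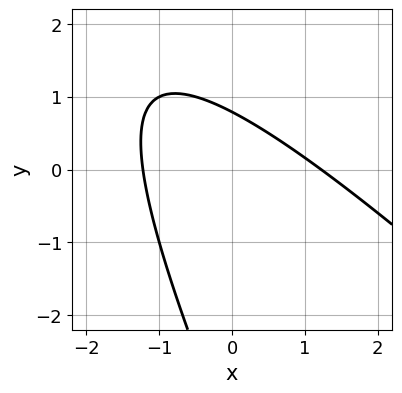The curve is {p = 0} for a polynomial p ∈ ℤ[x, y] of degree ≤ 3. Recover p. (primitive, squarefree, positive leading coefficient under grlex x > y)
First, degree: the shape is more complex than any degree-1 curve, so deg p = 2.
Finally, putting this together gives p.

2*x^2 + 3*x*y + y^2 + 3*y - 3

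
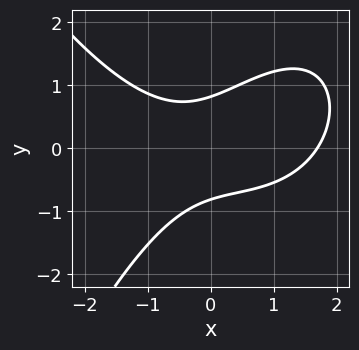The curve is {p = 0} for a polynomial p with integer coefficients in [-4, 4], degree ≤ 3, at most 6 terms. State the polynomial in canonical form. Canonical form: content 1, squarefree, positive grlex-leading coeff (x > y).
x^3 - x^2 - 2*x*y + 3*y^2 - 2

1. deg p = 3. The shape is more complex than any degree-2 curve.
2. Matching integer coefficients to the picture gives p.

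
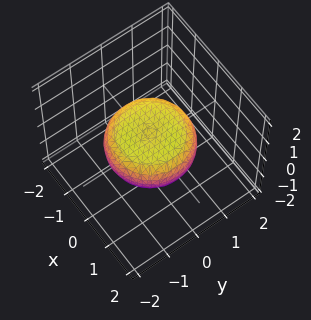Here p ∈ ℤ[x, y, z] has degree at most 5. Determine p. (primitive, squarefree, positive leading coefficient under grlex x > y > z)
deg p = 4.
By symmetry, every cross-section ⟂ z is a circle, so x, y appear only via x² + y².
From the axis intercepts and sections: a circular section at z = 0 has radius between 1 and 2.
Assembling these constraints gives the stated polynomial.

x^4 + 2*x^2*y^2 + y^4 - x^2 - y^2 + 3*z^2 - 1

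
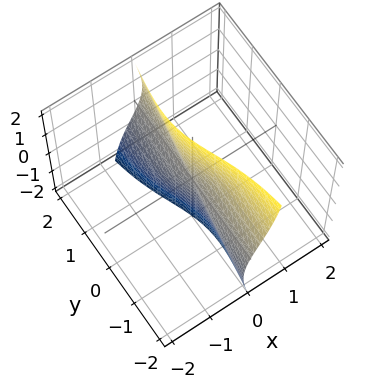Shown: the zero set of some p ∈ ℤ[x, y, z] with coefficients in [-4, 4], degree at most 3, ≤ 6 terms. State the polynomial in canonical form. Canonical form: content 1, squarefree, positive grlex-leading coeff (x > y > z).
2*x^3 + 3*x*y^2 + 3*x*z^2 - y^2*z + y*z^2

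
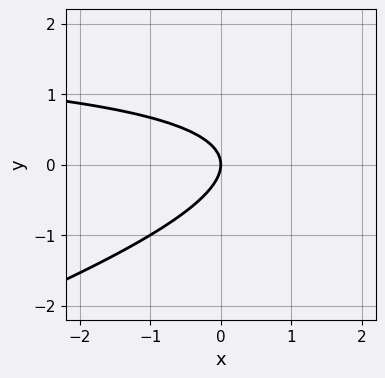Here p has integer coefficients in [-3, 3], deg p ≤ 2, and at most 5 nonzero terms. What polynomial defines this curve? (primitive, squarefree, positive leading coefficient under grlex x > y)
x*y - 3*y^2 - 2*x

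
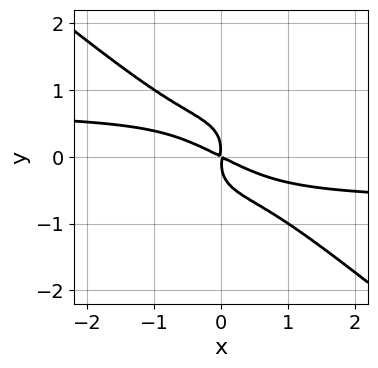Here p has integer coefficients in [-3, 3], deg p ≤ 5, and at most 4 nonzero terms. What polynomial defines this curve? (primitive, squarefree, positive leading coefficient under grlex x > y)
2*x^2*y^2 - 3*y^4 - x^2 - 2*x*y

(a) The degree is 4 — the shape is more complex than any degree-3 curve.
(b) Matching integer coefficients to the picture gives p.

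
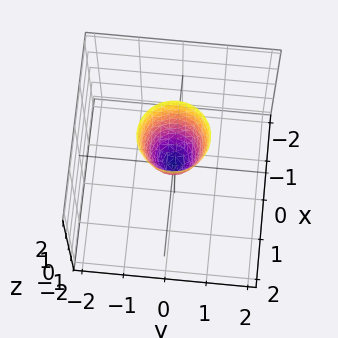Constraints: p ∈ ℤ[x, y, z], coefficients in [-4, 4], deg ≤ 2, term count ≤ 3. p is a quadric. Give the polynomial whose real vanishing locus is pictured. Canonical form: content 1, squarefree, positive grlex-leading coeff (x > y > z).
deg p = 2. A paraboloid; a quadric.
By symmetry, the surface is invariant under rotation about z: p = q(x² + y², z).
Against the integer gridlines: it meets the y-axis at y = 0 (among the integer gridlines); a circular section at z = 1 has radius between 0 and 1.
Solving for integer coefficients yields p as stated.

3*x^2 + 3*y^2 - z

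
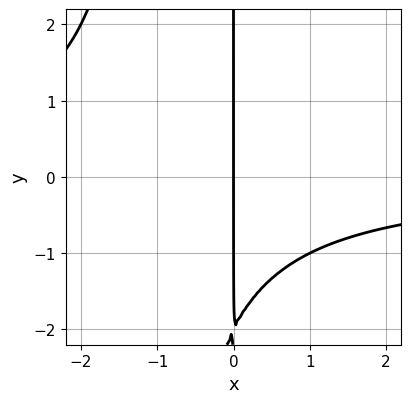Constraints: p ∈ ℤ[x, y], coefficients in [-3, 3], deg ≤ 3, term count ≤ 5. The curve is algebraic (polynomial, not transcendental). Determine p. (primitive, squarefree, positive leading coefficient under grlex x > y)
x^2*y + x*y + 2*x

(a) deg p = 3.
(b) Reading off the gridlines: every point of the y-axis in the box is on the curve; it meets the x-axis at x = 0 (among the integer gridlines).
(c) Assembling these constraints gives the stated polynomial.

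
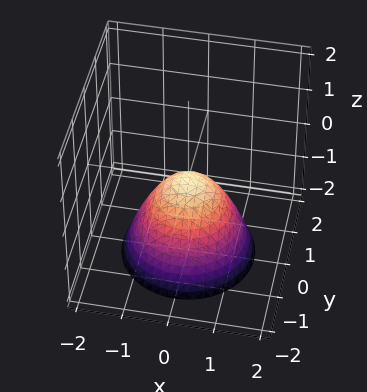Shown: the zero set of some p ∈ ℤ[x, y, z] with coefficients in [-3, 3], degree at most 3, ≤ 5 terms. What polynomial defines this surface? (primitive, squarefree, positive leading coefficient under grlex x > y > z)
The degree is 2 — a paraboloid; a quadric.
Symmetries: rotational symmetry about the z-axis ⇒ p depends on x, y only through x² + y².
From the visible intercepts: a circular section at z = -1 has radius exactly 1; it crosses the y-axis at the gridline y = 0; it meets the z-axis at z = 0 (among the integer gridlines); it meets the x-axis at x = 0 (among the integer gridlines).
The integer polynomial consistent with all of this is the stated p.

x^2 + y^2 + z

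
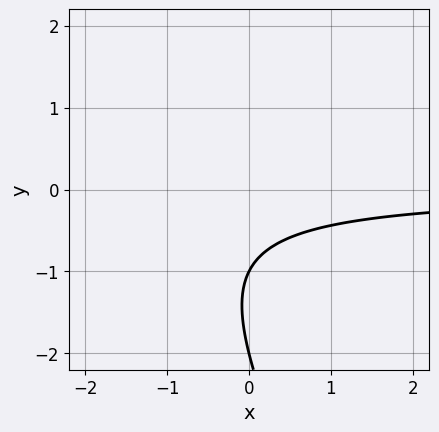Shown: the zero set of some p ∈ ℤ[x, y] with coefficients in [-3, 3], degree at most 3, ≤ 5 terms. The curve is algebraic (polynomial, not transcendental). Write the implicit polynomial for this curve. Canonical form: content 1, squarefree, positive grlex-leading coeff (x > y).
2*x*y + y^2 + 3*y + 2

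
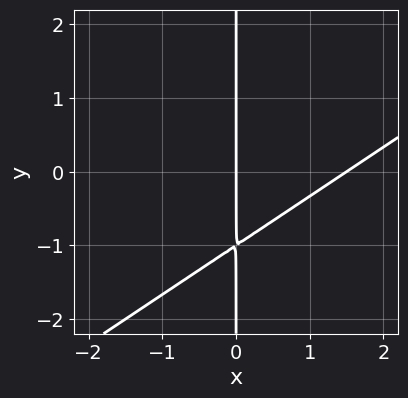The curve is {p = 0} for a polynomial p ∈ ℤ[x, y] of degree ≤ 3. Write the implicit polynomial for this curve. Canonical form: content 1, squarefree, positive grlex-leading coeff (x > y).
2*x^2 - 3*x*y - 3*x

1. The degree is 2 — the shape is more complex than any degree-1 curve.
2. Against the integer gridlines: one x-axis crossing is at x = 0; the visible y-axis segment lies entirely on the curve.
3. The integer polynomial consistent with all of this is the stated p.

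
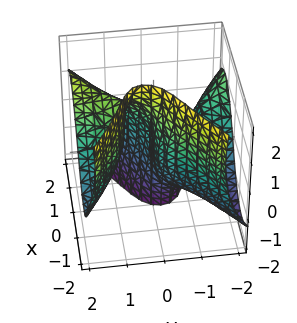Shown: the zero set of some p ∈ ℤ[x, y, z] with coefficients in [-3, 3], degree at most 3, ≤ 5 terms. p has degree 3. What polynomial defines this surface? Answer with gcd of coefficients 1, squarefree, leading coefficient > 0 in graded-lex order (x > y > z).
2*x^3 - 3*x*y^2 + x*z^2 + 2*y^2*z - 2*y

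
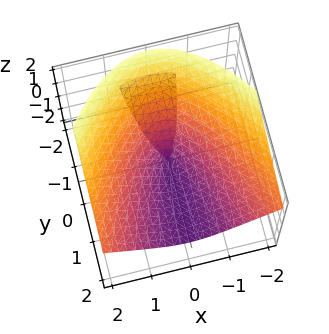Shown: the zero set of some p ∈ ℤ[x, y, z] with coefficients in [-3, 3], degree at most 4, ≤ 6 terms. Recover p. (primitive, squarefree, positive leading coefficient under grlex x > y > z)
x^2*z - 2*y*z^2 - 3*z^3 + 2*x^2 - 2*y*z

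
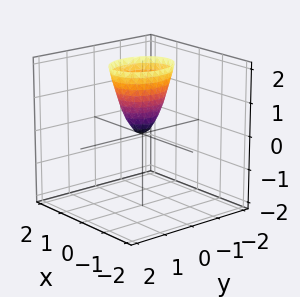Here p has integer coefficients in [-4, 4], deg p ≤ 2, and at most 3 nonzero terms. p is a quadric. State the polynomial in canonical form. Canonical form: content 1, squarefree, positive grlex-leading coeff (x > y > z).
3*x^2 + 2*y^2 - z

1. The degree is 2 — a single bowl opening along one axis; a quadric.
2. Symmetries: the x ↦ −x reflection is a symmetry, so x appears only in even powers; mirror symmetry y ↦ −y ⇒ only even powers of y.
3. Against the integer gridlines: it crosses the x-axis at the gridline x = 0; it crosses the z-axis at the gridline z = 0.
4. Solving for integer coefficients yields p as stated.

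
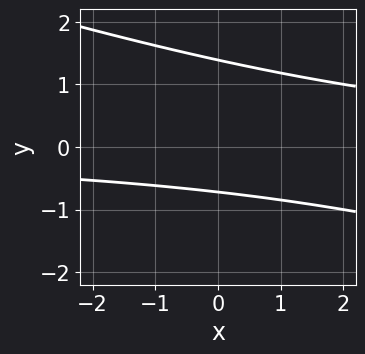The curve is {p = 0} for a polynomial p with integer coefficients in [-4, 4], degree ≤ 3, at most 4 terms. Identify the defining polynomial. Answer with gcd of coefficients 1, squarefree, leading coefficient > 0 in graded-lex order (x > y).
x*y + 3*y^2 - 2*y - 3

First, degree: a generic line meets the curve in up to 2 points, so deg p = 2.
Next, from the axis intercepts and sections: it misses every integer gridline on the x-axis.
Finally, putting this together gives p.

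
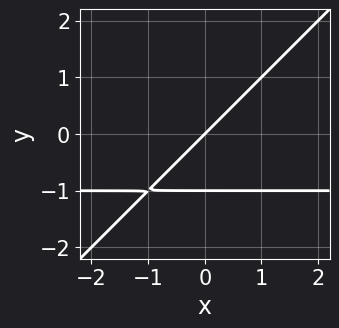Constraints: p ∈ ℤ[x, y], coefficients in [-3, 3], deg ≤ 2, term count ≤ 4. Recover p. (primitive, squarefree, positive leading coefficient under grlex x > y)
x*y - y^2 + x - y

First, deg p = 2. No degree-1 curve has this shape.
Then, checking where it meets the axes: one x-axis crossing is at x = 0; the y-axis gridline crossings are at y ∈ {-1, 0}.
Finally, matching integer coefficients to the picture gives p.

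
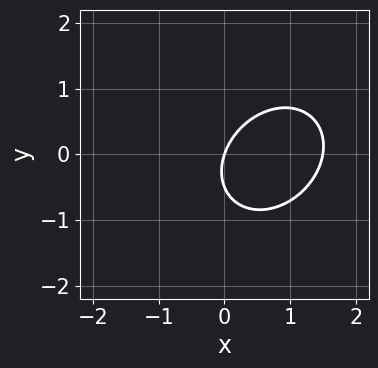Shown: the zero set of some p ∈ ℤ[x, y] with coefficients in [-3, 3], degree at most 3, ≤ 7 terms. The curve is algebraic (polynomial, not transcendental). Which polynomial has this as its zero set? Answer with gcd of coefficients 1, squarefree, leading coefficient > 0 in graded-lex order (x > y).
2*x^2 - x*y + 2*y^2 - 3*x + y

(a) deg p = 2.
(b) From the axis intercepts and sections: one y-axis crossing is at y = 0; one x-axis crossing is at x = 0.
(c) Putting this together gives p.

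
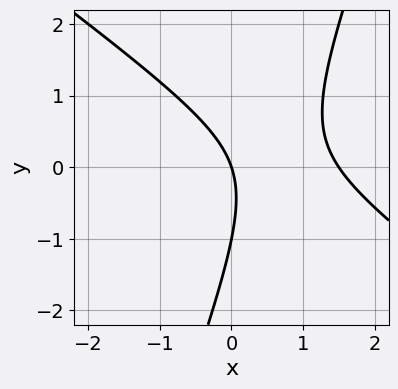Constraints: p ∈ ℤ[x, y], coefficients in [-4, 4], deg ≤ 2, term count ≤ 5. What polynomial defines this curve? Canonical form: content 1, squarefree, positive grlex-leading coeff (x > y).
2*x^2 + 2*x*y - y^2 - 3*x - y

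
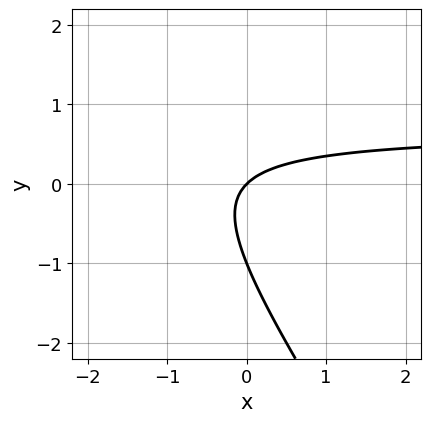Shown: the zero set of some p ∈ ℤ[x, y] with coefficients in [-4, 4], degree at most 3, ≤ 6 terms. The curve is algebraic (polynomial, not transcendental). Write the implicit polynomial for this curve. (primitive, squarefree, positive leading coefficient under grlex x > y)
3*x*y + 2*y^2 - 2*x + 2*y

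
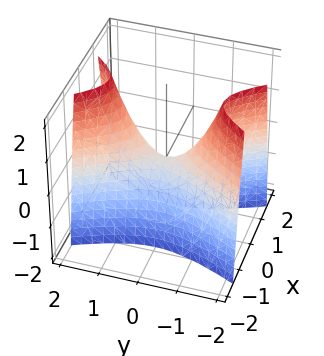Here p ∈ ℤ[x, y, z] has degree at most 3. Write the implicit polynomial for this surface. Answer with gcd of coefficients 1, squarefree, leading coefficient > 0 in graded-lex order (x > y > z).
The degree is 2 — a hyperbolic paraboloid; a quadric.
Symmetries: mirror symmetry y ↦ −y ⇒ only even powers of y; mirror symmetry x ↦ −x ⇒ only even powers of x.
From the axis intercepts and sections: it crosses the x-axis at the gridline x = 0; it crosses the y-axis at the gridline y = 0.
These observations pin down the coefficients.

3*x^2 - y^2 + z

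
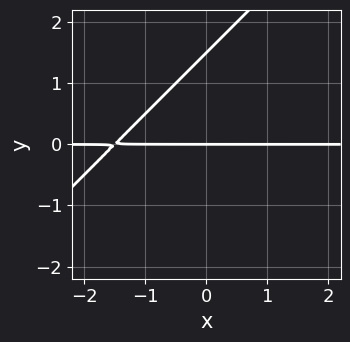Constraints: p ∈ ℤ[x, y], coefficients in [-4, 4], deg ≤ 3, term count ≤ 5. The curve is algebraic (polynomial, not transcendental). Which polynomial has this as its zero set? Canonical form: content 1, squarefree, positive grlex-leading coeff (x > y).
(a) Degree: the shape is more complex than any degree-1 curve, so deg p = 2.
(b) Reading off the gridlines: every point of the x-axis in the box is on the curve; one y-axis crossing is at y = 0.
(c) Matching integer coefficients to the picture gives p.

2*x*y - 2*y^2 + 3*y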